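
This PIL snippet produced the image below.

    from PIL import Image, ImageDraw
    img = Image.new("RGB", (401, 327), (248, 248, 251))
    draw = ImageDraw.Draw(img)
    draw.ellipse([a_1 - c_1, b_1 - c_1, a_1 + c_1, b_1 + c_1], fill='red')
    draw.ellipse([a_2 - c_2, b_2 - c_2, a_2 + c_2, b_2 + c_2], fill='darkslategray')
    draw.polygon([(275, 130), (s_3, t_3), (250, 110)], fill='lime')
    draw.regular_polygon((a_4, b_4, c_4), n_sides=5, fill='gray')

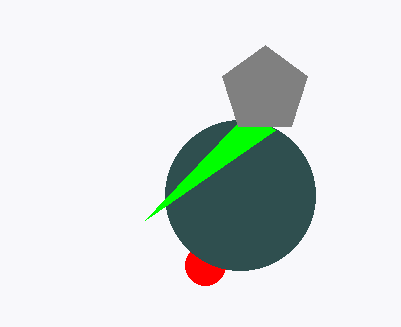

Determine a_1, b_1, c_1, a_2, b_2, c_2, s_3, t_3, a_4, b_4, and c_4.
a_1 = 205
b_1 = 265
c_1 = 20
a_2 = 240
b_2 = 195
c_2 = 75
s_3 = 145
t_3 = 220
a_4 = 265
b_4 = 90
c_4 = 45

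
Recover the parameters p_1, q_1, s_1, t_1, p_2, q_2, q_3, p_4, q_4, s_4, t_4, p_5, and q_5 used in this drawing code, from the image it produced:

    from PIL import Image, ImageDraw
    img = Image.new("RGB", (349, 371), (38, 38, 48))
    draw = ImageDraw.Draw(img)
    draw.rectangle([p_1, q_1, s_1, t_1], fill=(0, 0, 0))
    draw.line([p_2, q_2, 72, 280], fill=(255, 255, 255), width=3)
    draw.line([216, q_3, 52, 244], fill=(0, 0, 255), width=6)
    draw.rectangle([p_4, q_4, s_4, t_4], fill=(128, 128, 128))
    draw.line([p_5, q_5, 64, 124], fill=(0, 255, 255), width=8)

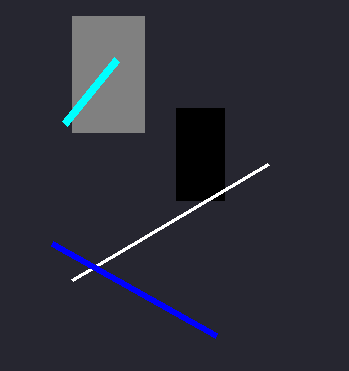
p_1 = 176; q_1 = 108; s_1 = 224; t_1 = 200; p_2 = 268; q_2 = 164; q_3 = 336; p_4 = 72; q_4 = 16; s_4 = 144; t_4 = 132; p_5 = 116; q_5 = 60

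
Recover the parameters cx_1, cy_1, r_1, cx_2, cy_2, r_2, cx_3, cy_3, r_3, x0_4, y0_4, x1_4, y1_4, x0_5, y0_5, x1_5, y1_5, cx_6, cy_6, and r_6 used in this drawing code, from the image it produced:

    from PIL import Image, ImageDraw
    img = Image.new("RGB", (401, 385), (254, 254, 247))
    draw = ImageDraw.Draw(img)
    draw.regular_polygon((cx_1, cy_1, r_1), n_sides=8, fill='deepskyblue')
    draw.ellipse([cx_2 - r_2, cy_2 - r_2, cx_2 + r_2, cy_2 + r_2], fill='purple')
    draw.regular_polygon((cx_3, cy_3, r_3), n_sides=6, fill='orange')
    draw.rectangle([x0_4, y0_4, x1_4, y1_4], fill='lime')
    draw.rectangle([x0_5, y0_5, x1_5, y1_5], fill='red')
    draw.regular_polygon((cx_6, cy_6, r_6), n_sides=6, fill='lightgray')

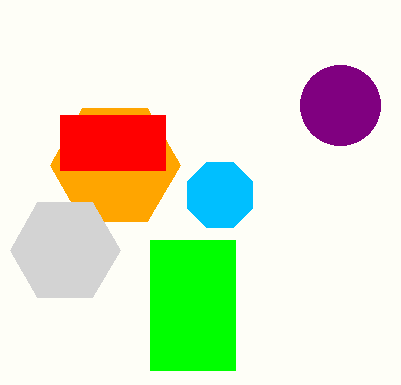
cx_1 = 220; cy_1 = 195; r_1 = 35; cx_2 = 340; cy_2 = 105; r_2 = 40; cx_3 = 115; cy_3 = 165; r_3 = 65; x0_4 = 150; y0_4 = 240; x1_4 = 235; y1_4 = 370; x0_5 = 60; y0_5 = 115; x1_5 = 165; y1_5 = 170; cx_6 = 65; cy_6 = 250; r_6 = 55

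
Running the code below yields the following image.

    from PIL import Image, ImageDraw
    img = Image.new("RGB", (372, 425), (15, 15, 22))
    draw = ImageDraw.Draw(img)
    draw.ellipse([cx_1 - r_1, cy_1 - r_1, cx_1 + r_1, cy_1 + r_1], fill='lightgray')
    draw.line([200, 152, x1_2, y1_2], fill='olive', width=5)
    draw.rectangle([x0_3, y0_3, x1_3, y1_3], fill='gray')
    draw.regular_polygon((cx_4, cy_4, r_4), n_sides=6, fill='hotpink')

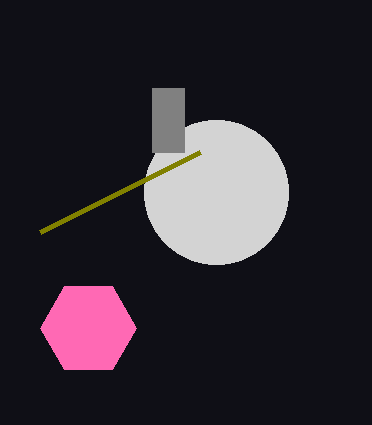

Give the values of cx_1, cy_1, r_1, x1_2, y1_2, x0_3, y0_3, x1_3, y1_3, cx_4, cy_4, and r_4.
cx_1 = 216
cy_1 = 192
r_1 = 72
x1_2 = 40
y1_2 = 232
x0_3 = 152
y0_3 = 88
x1_3 = 184
y1_3 = 152
cx_4 = 88
cy_4 = 328
r_4 = 48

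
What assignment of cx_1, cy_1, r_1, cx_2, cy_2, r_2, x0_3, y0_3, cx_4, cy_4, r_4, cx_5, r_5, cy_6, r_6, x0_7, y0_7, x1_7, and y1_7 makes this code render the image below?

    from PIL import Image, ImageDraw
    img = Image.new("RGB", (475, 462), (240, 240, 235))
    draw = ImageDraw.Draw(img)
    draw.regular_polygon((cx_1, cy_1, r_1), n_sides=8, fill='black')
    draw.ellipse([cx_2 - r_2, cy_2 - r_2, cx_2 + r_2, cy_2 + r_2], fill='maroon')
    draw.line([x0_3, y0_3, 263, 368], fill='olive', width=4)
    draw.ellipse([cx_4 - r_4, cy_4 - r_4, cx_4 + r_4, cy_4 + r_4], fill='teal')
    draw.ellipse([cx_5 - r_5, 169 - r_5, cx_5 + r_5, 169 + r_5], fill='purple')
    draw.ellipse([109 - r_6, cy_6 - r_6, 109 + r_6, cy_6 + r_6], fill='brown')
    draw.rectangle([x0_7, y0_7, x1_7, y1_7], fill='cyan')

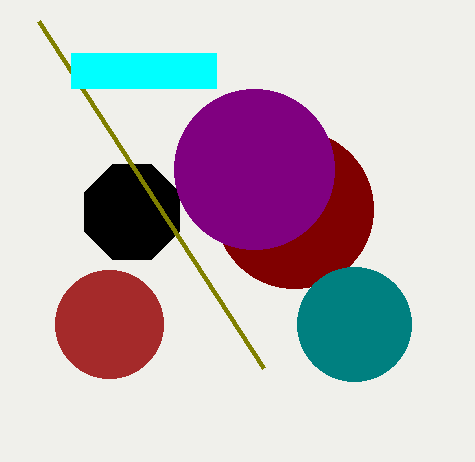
cx_1 = 132
cy_1 = 212
r_1 = 51
cx_2 = 294
cy_2 = 209
r_2 = 79
x0_3 = 38
y0_3 = 21
cx_4 = 354
cy_4 = 324
r_4 = 57
cx_5 = 254
r_5 = 80
cy_6 = 324
r_6 = 54
x0_7 = 71
y0_7 = 53
x1_7 = 216
y1_7 = 88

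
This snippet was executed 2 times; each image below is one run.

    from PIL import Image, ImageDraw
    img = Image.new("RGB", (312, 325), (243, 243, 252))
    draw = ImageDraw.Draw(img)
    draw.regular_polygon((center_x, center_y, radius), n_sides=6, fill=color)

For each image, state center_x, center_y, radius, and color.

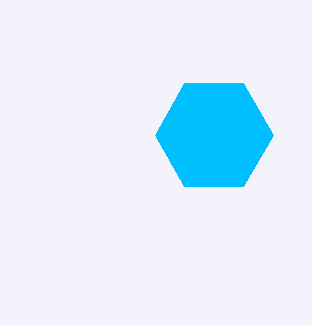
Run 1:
center_x = 214; center_y = 135; radius = 59; color = 'deepskyblue'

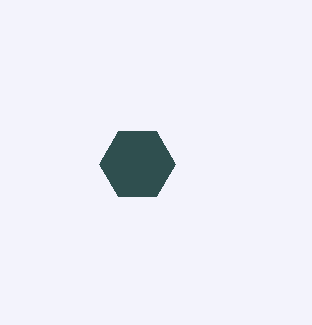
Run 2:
center_x = 137
center_y = 164
radius = 38
color = 'darkslategray'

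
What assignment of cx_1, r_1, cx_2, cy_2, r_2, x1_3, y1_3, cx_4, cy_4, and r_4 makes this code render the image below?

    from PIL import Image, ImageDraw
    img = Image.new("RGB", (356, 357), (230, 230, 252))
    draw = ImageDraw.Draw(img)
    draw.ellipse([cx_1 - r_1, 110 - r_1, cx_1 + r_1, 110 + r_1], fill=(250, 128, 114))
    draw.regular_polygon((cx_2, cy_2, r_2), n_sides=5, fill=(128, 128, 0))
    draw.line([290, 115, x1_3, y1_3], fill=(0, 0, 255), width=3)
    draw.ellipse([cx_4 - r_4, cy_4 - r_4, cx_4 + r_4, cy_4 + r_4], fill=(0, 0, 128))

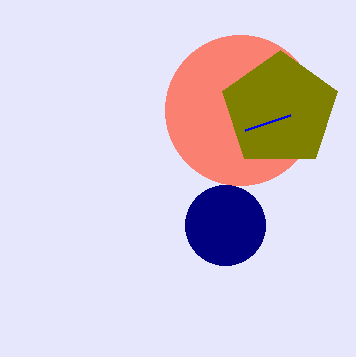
cx_1 = 240; r_1 = 75; cx_2 = 280; cy_2 = 110; r_2 = 60; x1_3 = 245; y1_3 = 130; cx_4 = 225; cy_4 = 225; r_4 = 40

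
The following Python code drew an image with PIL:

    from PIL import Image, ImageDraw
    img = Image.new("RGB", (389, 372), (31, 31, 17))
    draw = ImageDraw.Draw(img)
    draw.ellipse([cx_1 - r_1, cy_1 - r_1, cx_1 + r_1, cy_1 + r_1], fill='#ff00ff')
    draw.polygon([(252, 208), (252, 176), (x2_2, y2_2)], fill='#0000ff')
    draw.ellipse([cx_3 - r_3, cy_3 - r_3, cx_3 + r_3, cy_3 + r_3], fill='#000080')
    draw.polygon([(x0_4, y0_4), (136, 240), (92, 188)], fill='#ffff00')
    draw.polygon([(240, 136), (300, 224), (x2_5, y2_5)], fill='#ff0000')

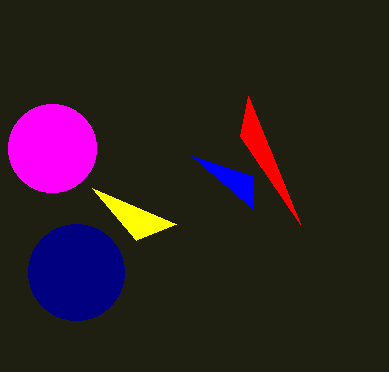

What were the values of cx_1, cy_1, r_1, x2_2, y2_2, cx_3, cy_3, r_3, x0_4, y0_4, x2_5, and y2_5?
cx_1 = 52
cy_1 = 148
r_1 = 44
x2_2 = 192
y2_2 = 156
cx_3 = 76
cy_3 = 272
r_3 = 48
x0_4 = 176
y0_4 = 224
x2_5 = 248
y2_5 = 96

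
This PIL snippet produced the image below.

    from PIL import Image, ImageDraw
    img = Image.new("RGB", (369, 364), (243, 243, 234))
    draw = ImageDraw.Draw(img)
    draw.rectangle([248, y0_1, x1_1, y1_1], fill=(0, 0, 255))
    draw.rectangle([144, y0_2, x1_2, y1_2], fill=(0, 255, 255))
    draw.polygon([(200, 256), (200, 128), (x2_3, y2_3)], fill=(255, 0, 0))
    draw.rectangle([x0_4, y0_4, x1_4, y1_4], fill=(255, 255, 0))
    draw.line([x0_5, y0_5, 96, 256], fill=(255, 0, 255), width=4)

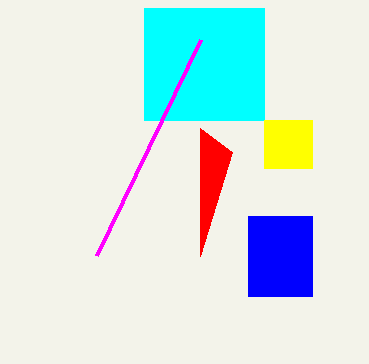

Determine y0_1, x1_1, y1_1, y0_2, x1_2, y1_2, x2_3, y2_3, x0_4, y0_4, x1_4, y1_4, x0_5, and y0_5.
y0_1 = 216
x1_1 = 312
y1_1 = 296
y0_2 = 8
x1_2 = 264
y1_2 = 120
x2_3 = 232
y2_3 = 152
x0_4 = 264
y0_4 = 120
x1_4 = 312
y1_4 = 168
x0_5 = 200
y0_5 = 40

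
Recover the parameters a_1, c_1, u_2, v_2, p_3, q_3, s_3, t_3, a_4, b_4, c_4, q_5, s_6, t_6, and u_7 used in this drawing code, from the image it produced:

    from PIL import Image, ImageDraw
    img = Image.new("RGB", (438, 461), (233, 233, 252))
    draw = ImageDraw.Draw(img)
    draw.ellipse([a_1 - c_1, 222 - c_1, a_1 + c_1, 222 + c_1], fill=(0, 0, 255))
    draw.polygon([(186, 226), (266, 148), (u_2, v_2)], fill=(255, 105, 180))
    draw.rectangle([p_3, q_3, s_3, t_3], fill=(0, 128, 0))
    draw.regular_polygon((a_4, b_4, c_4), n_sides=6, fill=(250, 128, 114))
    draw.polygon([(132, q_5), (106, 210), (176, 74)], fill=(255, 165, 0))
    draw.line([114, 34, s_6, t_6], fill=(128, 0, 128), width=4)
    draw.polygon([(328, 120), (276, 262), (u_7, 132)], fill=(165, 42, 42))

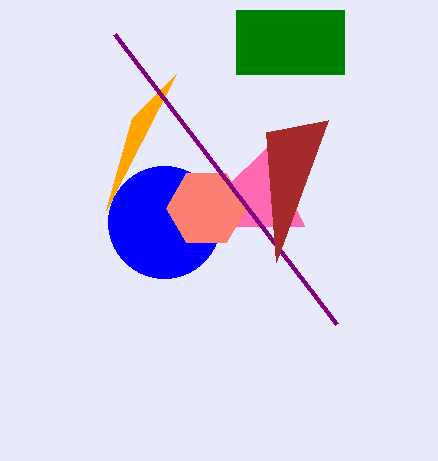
a_1 = 164, c_1 = 56, u_2 = 304, v_2 = 226, p_3 = 236, q_3 = 10, s_3 = 344, t_3 = 74, a_4 = 206, b_4 = 208, c_4 = 40, q_5 = 118, s_6 = 336, t_6 = 324, u_7 = 266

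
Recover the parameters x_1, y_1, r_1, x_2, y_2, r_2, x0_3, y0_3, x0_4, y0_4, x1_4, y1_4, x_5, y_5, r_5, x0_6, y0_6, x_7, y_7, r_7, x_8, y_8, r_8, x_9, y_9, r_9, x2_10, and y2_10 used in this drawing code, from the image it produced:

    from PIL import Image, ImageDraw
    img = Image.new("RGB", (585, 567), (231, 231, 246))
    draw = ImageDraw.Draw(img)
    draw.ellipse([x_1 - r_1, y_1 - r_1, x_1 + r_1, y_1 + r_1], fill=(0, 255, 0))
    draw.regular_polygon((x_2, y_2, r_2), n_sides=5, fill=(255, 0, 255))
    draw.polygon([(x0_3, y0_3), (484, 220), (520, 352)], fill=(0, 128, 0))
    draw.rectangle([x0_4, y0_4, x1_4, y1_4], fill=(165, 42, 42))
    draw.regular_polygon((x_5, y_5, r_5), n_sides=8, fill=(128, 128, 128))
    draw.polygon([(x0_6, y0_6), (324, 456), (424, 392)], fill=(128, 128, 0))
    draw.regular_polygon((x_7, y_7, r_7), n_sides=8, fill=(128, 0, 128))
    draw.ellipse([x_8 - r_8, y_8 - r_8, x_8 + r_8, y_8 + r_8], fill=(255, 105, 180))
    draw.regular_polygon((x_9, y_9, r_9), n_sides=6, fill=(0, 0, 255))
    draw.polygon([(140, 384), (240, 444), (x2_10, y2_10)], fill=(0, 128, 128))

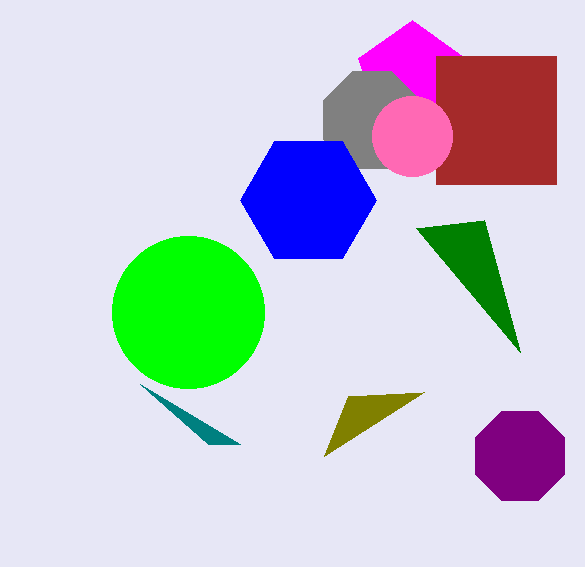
x_1 = 188; y_1 = 312; r_1 = 76; x_2 = 412; y_2 = 76; r_2 = 56; x0_3 = 416; y0_3 = 228; x0_4 = 436; y0_4 = 56; x1_4 = 556; y1_4 = 184; x_5 = 372; y_5 = 120; r_5 = 52; x0_6 = 348; y0_6 = 396; x_7 = 520; y_7 = 456; r_7 = 48; x_8 = 412; y_8 = 136; r_8 = 40; x_9 = 308; y_9 = 200; r_9 = 68; x2_10 = 208; y2_10 = 444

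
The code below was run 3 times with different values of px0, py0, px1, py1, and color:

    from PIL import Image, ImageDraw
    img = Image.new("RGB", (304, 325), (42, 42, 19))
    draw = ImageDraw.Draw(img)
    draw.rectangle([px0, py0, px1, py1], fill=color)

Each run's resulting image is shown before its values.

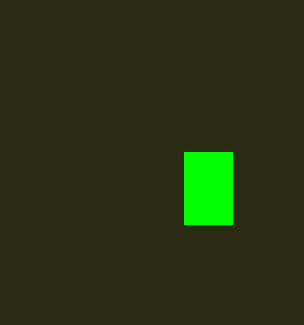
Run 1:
px0 = 184, py0 = 152, px1 = 232, py1 = 224, color = 'lime'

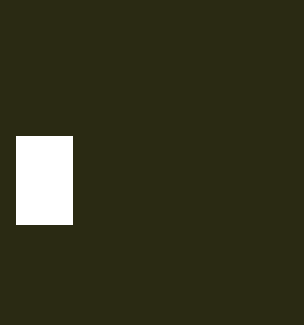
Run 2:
px0 = 16, py0 = 136, px1 = 72, py1 = 224, color = 'white'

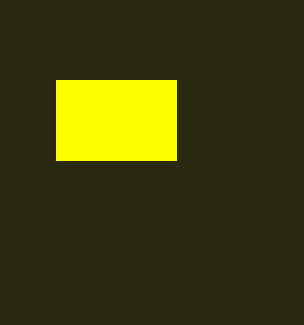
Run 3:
px0 = 56, py0 = 80, px1 = 176, py1 = 160, color = 'yellow'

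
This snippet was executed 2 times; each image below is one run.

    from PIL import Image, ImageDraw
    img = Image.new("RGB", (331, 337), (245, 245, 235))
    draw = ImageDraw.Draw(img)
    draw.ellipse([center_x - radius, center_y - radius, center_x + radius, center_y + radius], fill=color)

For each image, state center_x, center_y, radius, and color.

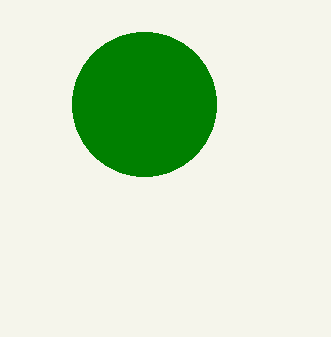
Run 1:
center_x = 144
center_y = 104
radius = 72
color = 'green'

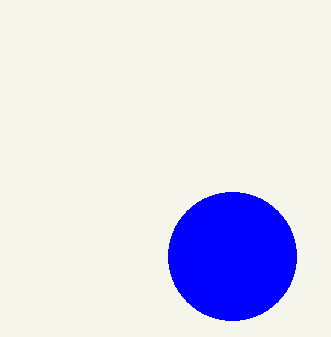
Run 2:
center_x = 232; center_y = 256; radius = 64; color = 'blue'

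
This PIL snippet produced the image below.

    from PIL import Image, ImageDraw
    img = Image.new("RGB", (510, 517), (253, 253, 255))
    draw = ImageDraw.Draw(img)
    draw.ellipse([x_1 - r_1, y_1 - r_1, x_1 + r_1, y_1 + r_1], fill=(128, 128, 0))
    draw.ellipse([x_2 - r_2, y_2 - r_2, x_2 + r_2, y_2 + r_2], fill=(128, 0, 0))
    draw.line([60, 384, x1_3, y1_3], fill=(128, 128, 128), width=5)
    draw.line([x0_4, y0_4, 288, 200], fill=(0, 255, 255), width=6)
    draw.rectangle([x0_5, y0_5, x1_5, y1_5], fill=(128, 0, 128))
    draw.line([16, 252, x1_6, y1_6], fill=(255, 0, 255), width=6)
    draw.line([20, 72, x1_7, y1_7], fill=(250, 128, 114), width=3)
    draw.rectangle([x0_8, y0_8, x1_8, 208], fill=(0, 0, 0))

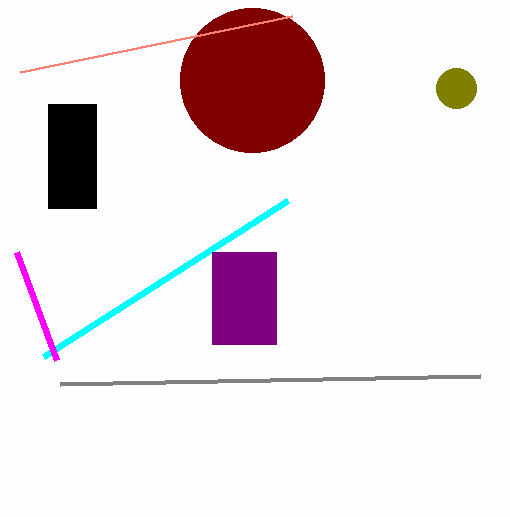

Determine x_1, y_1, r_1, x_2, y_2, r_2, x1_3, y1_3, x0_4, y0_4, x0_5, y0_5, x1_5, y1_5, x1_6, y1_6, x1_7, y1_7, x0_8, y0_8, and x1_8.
x_1 = 456
y_1 = 88
r_1 = 20
x_2 = 252
y_2 = 80
r_2 = 72
x1_3 = 480
y1_3 = 376
x0_4 = 44
y0_4 = 356
x0_5 = 212
y0_5 = 252
x1_5 = 276
y1_5 = 344
x1_6 = 56
y1_6 = 360
x1_7 = 292
y1_7 = 16
x0_8 = 48
y0_8 = 104
x1_8 = 96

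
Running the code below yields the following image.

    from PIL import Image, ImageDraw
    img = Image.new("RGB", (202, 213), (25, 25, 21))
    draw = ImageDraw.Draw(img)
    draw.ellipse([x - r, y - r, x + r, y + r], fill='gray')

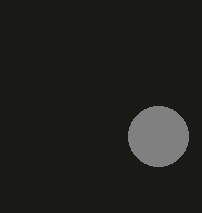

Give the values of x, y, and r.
x = 158, y = 136, r = 30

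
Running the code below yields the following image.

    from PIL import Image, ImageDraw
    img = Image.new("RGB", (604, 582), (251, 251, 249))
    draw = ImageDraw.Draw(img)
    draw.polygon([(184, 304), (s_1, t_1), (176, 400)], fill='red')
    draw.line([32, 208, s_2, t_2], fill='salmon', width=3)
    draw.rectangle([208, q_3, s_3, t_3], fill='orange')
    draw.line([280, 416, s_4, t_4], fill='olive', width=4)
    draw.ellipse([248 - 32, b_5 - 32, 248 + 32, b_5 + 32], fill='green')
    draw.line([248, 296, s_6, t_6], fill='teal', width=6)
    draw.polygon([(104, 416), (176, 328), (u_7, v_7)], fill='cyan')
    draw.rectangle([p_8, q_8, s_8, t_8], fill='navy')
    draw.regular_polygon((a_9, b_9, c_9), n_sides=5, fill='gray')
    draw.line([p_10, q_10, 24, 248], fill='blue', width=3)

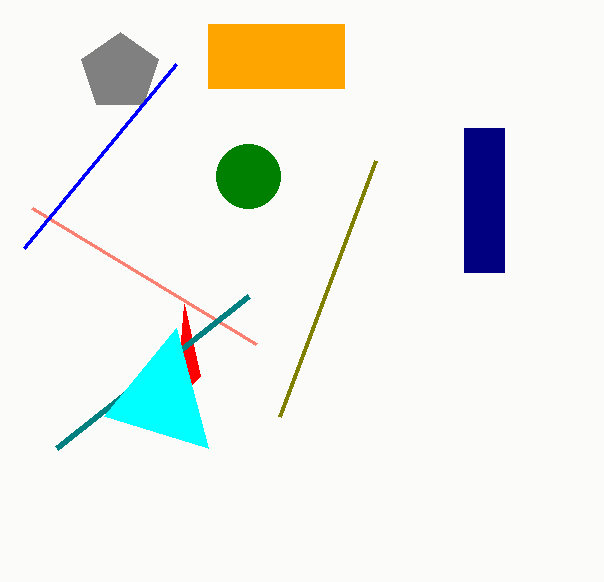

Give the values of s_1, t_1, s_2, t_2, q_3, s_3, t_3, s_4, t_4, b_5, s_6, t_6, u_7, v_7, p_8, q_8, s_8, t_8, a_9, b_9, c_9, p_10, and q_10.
s_1 = 200; t_1 = 376; s_2 = 256; t_2 = 344; q_3 = 24; s_3 = 344; t_3 = 88; s_4 = 376; t_4 = 160; b_5 = 176; s_6 = 56; t_6 = 448; u_7 = 208; v_7 = 448; p_8 = 464; q_8 = 128; s_8 = 504; t_8 = 272; a_9 = 120; b_9 = 72; c_9 = 40; p_10 = 176; q_10 = 64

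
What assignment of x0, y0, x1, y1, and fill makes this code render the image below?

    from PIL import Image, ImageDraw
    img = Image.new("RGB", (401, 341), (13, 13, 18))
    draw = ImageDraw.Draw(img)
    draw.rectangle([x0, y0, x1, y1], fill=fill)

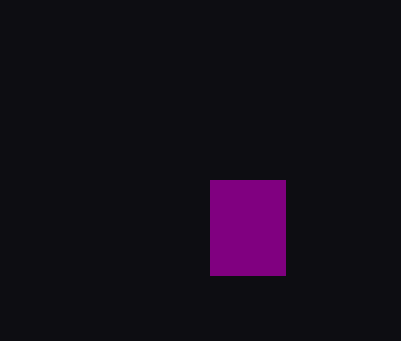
x0 = 210
y0 = 180
x1 = 285
y1 = 275
fill = 'purple'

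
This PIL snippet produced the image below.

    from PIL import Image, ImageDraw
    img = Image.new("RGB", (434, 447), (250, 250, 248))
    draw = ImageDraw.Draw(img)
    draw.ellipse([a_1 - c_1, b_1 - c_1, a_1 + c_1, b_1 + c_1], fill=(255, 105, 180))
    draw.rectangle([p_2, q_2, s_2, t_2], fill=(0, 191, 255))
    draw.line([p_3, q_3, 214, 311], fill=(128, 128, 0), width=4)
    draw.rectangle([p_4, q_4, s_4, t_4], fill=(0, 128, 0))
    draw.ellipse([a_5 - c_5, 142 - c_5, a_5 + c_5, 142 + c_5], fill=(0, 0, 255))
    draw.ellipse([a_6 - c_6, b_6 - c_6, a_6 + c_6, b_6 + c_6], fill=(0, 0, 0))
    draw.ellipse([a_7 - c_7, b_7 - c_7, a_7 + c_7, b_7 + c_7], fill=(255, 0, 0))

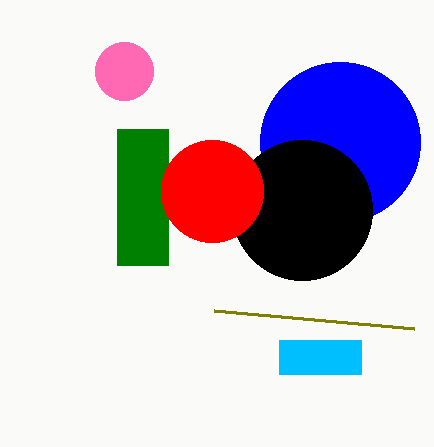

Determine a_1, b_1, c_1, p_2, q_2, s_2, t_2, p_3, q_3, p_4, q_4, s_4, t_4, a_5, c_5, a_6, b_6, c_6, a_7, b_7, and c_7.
a_1 = 124
b_1 = 71
c_1 = 29
p_2 = 279
q_2 = 340
s_2 = 361
t_2 = 374
p_3 = 414
q_3 = 329
p_4 = 117
q_4 = 129
s_4 = 168
t_4 = 265
a_5 = 340
c_5 = 80
a_6 = 302
b_6 = 210
c_6 = 70
a_7 = 212
b_7 = 191
c_7 = 51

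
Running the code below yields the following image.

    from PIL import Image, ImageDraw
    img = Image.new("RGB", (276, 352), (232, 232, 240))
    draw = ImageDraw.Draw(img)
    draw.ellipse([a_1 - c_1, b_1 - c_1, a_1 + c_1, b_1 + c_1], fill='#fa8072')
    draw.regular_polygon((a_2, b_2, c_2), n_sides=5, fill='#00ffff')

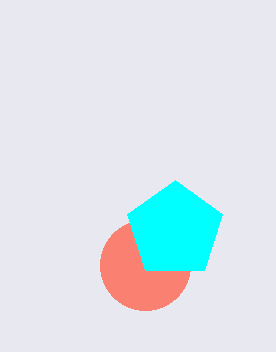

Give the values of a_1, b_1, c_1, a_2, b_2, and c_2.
a_1 = 145
b_1 = 265
c_1 = 45
a_2 = 175
b_2 = 230
c_2 = 50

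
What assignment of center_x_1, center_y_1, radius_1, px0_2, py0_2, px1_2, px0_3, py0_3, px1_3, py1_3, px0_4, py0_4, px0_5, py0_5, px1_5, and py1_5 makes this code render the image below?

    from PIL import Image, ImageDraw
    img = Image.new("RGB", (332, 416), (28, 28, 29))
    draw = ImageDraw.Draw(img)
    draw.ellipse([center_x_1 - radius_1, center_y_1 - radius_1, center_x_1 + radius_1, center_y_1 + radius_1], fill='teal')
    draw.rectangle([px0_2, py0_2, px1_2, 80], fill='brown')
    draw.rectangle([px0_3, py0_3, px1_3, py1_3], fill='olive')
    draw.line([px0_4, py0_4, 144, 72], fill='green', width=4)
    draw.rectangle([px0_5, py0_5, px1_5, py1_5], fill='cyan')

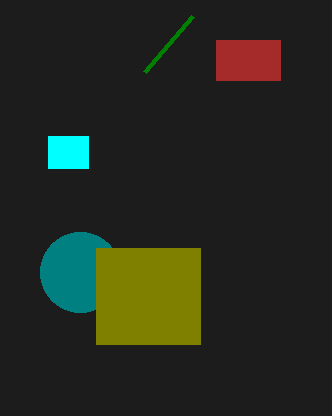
center_x_1 = 80; center_y_1 = 272; radius_1 = 40; px0_2 = 216; py0_2 = 40; px1_2 = 280; px0_3 = 96; py0_3 = 248; px1_3 = 200; py1_3 = 344; px0_4 = 192; py0_4 = 16; px0_5 = 48; py0_5 = 136; px1_5 = 88; py1_5 = 168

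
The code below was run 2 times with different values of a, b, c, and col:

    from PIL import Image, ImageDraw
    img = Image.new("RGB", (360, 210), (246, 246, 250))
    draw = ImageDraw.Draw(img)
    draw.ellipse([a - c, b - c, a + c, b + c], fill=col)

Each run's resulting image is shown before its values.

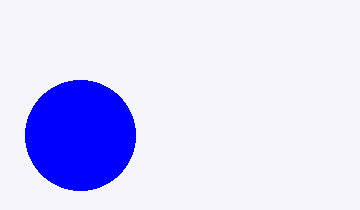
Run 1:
a = 80; b = 135; c = 55; col = 'blue'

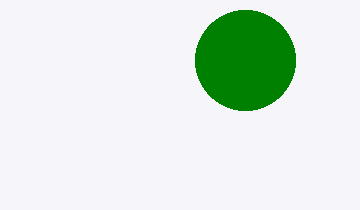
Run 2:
a = 245; b = 60; c = 50; col = 'green'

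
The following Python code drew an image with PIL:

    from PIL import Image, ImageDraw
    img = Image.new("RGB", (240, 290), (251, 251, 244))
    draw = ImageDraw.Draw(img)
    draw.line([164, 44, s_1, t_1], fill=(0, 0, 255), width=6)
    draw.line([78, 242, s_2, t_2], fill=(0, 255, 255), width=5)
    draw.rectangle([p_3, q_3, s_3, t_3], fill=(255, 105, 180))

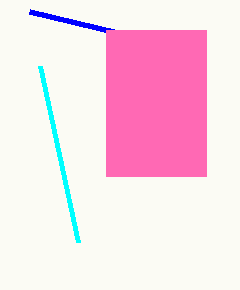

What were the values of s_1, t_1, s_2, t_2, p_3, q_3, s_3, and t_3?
s_1 = 30; t_1 = 12; s_2 = 40; t_2 = 66; p_3 = 106; q_3 = 30; s_3 = 206; t_3 = 176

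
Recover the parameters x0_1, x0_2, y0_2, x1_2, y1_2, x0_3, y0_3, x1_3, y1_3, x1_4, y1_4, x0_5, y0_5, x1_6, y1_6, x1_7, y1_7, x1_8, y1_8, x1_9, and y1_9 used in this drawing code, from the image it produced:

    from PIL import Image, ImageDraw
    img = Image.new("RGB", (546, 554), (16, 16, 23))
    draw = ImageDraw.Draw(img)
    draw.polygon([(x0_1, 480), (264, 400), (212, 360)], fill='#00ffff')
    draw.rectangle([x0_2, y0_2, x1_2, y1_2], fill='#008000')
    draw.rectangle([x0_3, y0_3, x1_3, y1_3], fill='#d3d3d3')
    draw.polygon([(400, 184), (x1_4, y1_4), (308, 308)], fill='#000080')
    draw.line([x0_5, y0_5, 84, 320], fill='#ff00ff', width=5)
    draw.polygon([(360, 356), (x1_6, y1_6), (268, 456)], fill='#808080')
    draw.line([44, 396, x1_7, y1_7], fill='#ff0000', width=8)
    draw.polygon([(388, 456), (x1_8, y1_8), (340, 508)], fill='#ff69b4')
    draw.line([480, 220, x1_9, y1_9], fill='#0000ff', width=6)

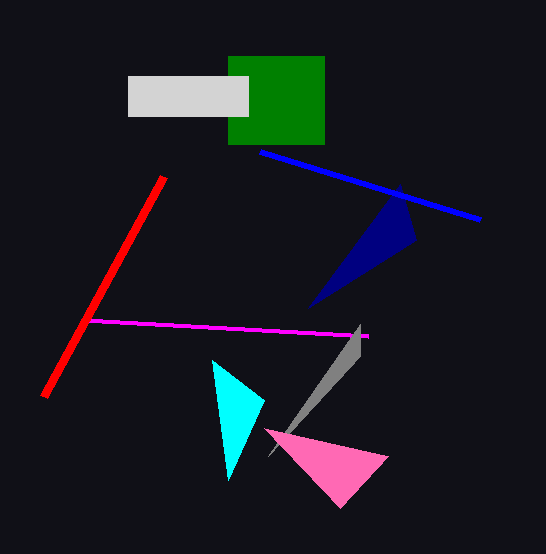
x0_1 = 228
x0_2 = 228
y0_2 = 56
x1_2 = 324
y1_2 = 144
x0_3 = 128
y0_3 = 76
x1_3 = 248
y1_3 = 116
x1_4 = 416
y1_4 = 240
x0_5 = 368
y0_5 = 336
x1_6 = 360
y1_6 = 324
x1_7 = 164
y1_7 = 176
x1_8 = 264
y1_8 = 428
x1_9 = 260
y1_9 = 152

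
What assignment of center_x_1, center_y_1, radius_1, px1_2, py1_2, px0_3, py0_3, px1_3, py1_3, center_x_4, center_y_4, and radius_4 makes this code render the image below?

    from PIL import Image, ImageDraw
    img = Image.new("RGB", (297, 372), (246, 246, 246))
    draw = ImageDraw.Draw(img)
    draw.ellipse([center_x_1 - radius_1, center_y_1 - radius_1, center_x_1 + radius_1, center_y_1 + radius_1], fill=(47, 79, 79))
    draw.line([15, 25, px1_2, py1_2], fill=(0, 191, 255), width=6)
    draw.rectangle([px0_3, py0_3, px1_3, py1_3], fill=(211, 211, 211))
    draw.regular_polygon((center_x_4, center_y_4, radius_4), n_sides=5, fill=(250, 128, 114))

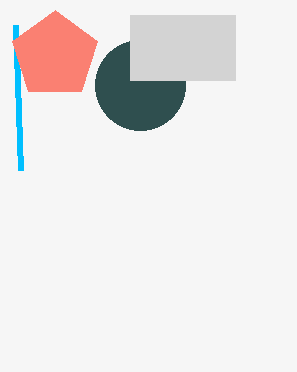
center_x_1 = 140, center_y_1 = 85, radius_1 = 45, px1_2 = 20, py1_2 = 170, px0_3 = 130, py0_3 = 15, px1_3 = 235, py1_3 = 80, center_x_4 = 55, center_y_4 = 55, radius_4 = 45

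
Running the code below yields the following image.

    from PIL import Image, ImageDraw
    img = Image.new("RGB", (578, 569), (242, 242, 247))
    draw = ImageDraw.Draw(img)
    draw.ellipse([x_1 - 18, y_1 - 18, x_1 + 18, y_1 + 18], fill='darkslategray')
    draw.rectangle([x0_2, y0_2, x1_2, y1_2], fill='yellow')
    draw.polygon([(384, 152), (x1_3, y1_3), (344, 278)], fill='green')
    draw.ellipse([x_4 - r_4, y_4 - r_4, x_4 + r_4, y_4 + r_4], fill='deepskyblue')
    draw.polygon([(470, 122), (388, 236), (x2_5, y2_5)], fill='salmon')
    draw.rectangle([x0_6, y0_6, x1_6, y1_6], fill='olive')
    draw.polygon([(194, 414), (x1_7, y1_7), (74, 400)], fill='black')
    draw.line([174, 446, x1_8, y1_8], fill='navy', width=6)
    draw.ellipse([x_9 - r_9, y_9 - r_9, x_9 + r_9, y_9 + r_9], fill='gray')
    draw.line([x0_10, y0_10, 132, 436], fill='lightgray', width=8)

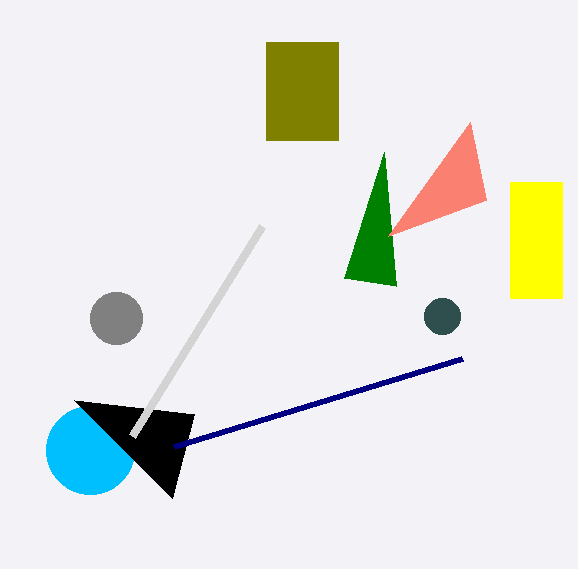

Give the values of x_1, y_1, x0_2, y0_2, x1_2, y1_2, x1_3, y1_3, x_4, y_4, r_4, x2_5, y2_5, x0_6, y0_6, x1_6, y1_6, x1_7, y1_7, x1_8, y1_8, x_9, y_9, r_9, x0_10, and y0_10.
x_1 = 442
y_1 = 316
x0_2 = 510
y0_2 = 182
x1_2 = 562
y1_2 = 298
x1_3 = 396
y1_3 = 286
x_4 = 90
y_4 = 450
r_4 = 44
x2_5 = 486
y2_5 = 200
x0_6 = 266
y0_6 = 42
x1_6 = 338
y1_6 = 140
x1_7 = 172
y1_7 = 498
x1_8 = 462
y1_8 = 358
x_9 = 116
y_9 = 318
r_9 = 26
x0_10 = 262
y0_10 = 226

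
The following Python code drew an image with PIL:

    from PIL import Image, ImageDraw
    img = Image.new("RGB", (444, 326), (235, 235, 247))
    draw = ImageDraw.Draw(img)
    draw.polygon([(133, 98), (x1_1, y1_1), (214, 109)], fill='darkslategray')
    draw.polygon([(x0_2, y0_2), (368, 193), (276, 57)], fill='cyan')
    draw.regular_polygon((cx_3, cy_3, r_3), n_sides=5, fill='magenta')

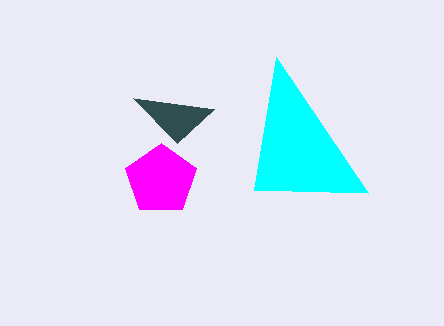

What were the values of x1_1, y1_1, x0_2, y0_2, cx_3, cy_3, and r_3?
x1_1 = 177, y1_1 = 143, x0_2 = 254, y0_2 = 190, cx_3 = 161, cy_3 = 180, r_3 = 37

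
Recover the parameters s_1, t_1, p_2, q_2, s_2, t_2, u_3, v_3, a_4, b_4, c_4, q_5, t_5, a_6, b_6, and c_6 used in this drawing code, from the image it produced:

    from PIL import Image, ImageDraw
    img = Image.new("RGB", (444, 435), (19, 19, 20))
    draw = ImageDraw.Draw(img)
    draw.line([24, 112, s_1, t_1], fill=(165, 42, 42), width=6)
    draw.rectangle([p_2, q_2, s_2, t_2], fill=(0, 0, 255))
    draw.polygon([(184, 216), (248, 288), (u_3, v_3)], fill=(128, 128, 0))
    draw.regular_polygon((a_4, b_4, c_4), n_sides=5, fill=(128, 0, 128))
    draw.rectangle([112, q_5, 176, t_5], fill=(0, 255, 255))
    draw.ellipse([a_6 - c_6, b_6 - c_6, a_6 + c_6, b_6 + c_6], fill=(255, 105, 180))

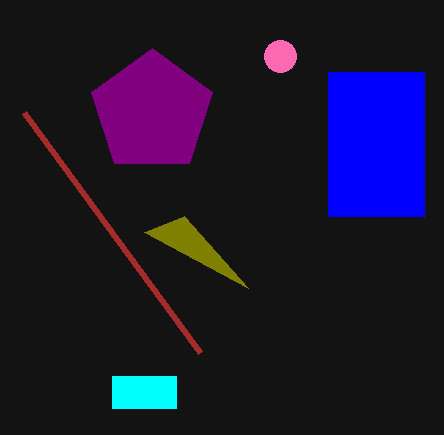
s_1 = 200
t_1 = 352
p_2 = 328
q_2 = 72
s_2 = 424
t_2 = 216
u_3 = 144
v_3 = 232
a_4 = 152
b_4 = 112
c_4 = 64
q_5 = 376
t_5 = 408
a_6 = 280
b_6 = 56
c_6 = 16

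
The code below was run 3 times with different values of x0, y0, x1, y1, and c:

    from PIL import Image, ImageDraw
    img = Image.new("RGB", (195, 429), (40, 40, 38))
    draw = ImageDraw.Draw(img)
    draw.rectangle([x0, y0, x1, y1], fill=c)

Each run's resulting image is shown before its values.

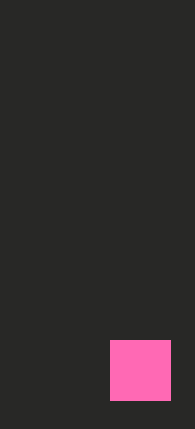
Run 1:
x0 = 110
y0 = 340
x1 = 170
y1 = 400
c = 'hotpink'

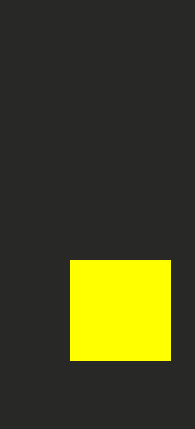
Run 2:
x0 = 70, y0 = 260, x1 = 170, y1 = 360, c = 'yellow'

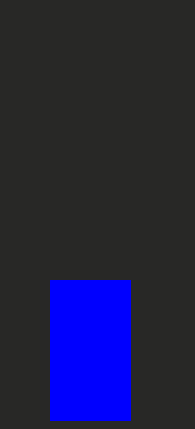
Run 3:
x0 = 50, y0 = 280, x1 = 130, y1 = 420, c = 'blue'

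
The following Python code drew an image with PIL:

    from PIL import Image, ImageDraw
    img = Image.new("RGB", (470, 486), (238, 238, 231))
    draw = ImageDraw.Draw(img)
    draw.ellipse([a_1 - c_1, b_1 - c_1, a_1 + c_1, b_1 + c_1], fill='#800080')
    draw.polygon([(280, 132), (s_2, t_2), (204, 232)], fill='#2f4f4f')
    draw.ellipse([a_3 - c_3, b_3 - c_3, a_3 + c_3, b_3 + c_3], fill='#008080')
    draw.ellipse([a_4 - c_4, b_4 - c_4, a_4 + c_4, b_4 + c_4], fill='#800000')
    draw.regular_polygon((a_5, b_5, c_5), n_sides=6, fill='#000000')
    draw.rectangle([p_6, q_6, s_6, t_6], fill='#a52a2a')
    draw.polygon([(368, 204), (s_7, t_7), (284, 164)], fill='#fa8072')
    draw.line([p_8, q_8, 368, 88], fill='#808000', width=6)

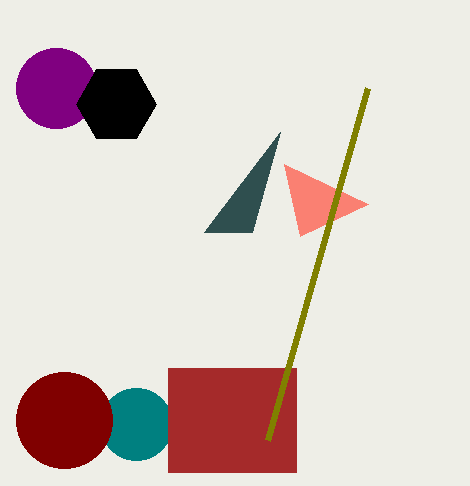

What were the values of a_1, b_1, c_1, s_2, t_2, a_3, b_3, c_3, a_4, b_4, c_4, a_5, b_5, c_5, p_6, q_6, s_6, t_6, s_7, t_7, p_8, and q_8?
a_1 = 56
b_1 = 88
c_1 = 40
s_2 = 252
t_2 = 232
a_3 = 136
b_3 = 424
c_3 = 36
a_4 = 64
b_4 = 420
c_4 = 48
a_5 = 116
b_5 = 104
c_5 = 40
p_6 = 168
q_6 = 368
s_6 = 296
t_6 = 472
s_7 = 300
t_7 = 236
p_8 = 268
q_8 = 440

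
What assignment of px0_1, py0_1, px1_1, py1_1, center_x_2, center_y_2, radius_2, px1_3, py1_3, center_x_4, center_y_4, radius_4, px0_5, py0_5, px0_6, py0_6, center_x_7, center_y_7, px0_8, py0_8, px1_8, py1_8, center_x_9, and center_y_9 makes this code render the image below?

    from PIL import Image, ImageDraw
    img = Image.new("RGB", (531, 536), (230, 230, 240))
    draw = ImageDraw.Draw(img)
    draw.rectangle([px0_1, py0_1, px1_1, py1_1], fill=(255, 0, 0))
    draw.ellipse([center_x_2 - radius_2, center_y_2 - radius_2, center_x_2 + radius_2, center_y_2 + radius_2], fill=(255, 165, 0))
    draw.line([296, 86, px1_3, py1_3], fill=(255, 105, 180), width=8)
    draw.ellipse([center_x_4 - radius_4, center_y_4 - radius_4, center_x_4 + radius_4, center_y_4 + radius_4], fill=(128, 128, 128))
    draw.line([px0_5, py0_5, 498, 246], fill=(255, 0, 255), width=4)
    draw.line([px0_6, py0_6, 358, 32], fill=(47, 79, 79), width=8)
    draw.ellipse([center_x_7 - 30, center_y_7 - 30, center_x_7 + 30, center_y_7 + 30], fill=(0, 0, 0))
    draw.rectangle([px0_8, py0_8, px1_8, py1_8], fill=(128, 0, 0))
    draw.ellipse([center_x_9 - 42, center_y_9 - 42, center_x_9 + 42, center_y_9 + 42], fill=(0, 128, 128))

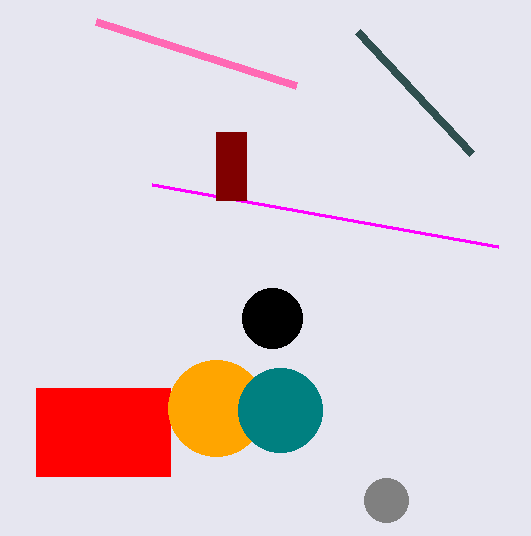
px0_1 = 36
py0_1 = 388
px1_1 = 170
py1_1 = 476
center_x_2 = 216
center_y_2 = 408
radius_2 = 48
px1_3 = 96
py1_3 = 22
center_x_4 = 386
center_y_4 = 500
radius_4 = 22
px0_5 = 152
py0_5 = 184
px0_6 = 472
py0_6 = 154
center_x_7 = 272
center_y_7 = 318
px0_8 = 216
py0_8 = 132
px1_8 = 246
py1_8 = 200
center_x_9 = 280
center_y_9 = 410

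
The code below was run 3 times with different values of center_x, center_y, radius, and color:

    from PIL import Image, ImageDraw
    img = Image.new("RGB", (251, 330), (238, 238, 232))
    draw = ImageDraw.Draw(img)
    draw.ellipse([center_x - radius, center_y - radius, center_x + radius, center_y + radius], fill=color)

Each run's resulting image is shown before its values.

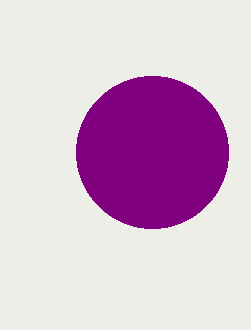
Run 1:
center_x = 152; center_y = 152; radius = 76; color = 'purple'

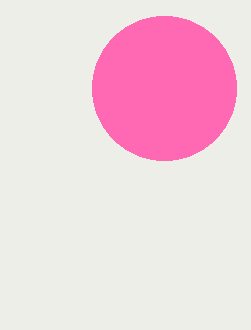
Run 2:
center_x = 164, center_y = 88, radius = 72, color = 'hotpink'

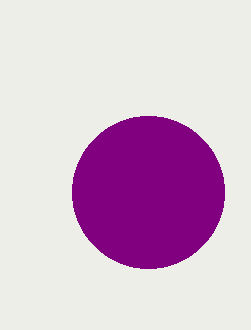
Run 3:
center_x = 148; center_y = 192; radius = 76; color = 'purple'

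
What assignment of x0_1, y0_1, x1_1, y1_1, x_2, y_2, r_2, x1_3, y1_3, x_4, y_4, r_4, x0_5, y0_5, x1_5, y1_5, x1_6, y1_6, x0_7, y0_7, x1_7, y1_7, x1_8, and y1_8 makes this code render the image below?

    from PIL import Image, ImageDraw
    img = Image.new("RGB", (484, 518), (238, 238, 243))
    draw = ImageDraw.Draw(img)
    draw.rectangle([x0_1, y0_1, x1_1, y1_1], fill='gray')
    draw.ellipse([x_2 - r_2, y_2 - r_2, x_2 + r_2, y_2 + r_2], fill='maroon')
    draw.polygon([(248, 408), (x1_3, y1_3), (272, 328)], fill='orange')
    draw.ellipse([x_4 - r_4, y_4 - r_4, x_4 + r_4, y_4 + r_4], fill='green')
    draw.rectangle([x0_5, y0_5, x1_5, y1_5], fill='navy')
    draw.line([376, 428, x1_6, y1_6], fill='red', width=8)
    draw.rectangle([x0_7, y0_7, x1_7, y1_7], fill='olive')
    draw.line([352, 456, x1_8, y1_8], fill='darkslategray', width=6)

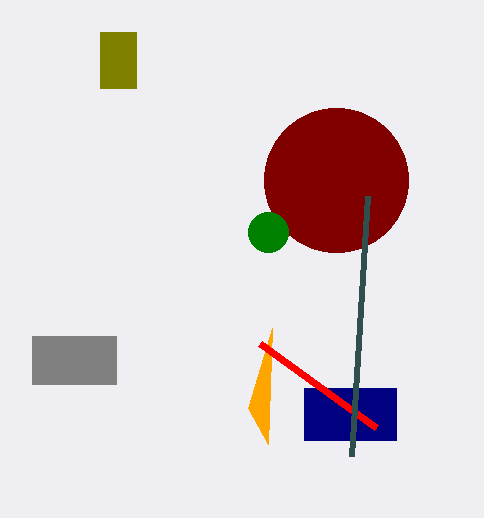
x0_1 = 32, y0_1 = 336, x1_1 = 116, y1_1 = 384, x_2 = 336, y_2 = 180, r_2 = 72, x1_3 = 268, y1_3 = 444, x_4 = 268, y_4 = 232, r_4 = 20, x0_5 = 304, y0_5 = 388, x1_5 = 396, y1_5 = 440, x1_6 = 260, y1_6 = 344, x0_7 = 100, y0_7 = 32, x1_7 = 136, y1_7 = 88, x1_8 = 368, y1_8 = 196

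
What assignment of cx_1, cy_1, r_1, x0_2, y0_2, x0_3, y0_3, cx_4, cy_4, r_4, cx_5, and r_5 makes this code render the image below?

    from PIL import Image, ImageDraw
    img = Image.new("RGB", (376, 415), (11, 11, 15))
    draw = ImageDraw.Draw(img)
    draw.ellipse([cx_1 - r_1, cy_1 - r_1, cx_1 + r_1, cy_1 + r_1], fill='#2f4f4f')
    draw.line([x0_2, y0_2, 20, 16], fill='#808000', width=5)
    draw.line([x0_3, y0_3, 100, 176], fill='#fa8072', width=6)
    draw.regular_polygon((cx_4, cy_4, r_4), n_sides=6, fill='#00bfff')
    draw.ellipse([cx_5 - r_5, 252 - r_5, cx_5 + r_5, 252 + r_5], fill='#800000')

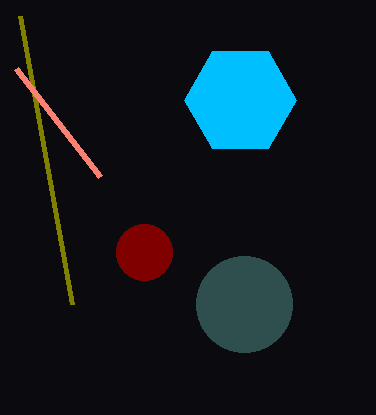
cx_1 = 244
cy_1 = 304
r_1 = 48
x0_2 = 72
y0_2 = 304
x0_3 = 16
y0_3 = 68
cx_4 = 240
cy_4 = 100
r_4 = 56
cx_5 = 144
r_5 = 28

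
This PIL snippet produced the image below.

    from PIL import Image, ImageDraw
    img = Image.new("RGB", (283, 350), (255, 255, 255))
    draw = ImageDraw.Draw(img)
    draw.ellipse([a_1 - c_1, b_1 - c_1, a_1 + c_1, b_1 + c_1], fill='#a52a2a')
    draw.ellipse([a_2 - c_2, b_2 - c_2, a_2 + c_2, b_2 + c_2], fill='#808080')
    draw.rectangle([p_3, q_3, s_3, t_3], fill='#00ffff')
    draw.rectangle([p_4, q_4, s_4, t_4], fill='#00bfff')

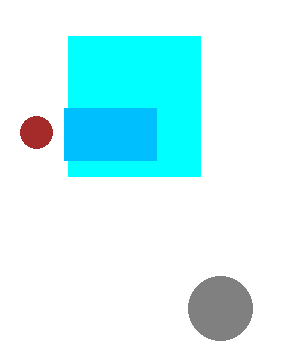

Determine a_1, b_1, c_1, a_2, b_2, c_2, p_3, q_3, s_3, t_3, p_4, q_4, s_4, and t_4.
a_1 = 36; b_1 = 132; c_1 = 16; a_2 = 220; b_2 = 308; c_2 = 32; p_3 = 68; q_3 = 36; s_3 = 200; t_3 = 176; p_4 = 64; q_4 = 108; s_4 = 156; t_4 = 160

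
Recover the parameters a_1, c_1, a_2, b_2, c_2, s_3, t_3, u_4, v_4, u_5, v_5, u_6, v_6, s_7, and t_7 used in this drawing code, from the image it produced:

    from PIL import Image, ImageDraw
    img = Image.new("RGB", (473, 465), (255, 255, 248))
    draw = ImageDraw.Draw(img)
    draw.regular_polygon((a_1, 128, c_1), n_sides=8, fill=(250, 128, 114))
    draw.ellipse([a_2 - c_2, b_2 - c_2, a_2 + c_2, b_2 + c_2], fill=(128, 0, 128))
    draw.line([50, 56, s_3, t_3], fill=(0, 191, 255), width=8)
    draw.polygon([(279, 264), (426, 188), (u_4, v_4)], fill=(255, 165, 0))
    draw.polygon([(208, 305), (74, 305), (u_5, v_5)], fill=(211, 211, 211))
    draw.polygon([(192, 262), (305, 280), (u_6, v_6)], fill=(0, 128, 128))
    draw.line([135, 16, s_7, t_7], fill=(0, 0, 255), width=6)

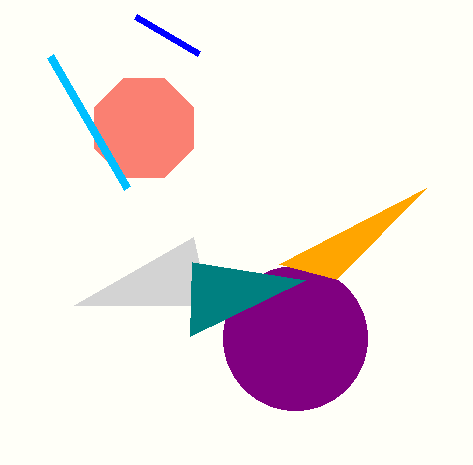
a_1 = 144, c_1 = 54, a_2 = 295, b_2 = 338, c_2 = 72, s_3 = 127, t_3 = 188, u_4 = 336, v_4 = 279, u_5 = 193, v_5 = 237, u_6 = 190, v_6 = 336, s_7 = 198, t_7 = 53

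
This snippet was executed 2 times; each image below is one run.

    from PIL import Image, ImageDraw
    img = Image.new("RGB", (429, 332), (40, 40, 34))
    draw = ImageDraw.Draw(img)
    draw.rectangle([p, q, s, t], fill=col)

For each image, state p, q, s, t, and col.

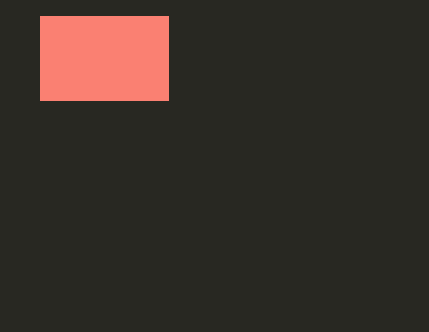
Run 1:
p = 40; q = 16; s = 168; t = 100; col = 'salmon'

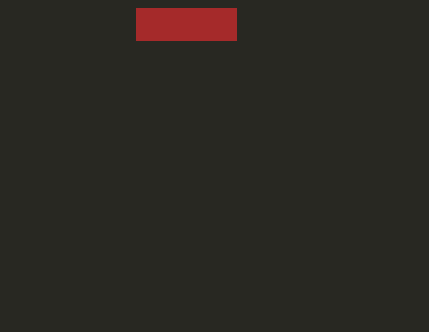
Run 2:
p = 136; q = 8; s = 236; t = 40; col = 'brown'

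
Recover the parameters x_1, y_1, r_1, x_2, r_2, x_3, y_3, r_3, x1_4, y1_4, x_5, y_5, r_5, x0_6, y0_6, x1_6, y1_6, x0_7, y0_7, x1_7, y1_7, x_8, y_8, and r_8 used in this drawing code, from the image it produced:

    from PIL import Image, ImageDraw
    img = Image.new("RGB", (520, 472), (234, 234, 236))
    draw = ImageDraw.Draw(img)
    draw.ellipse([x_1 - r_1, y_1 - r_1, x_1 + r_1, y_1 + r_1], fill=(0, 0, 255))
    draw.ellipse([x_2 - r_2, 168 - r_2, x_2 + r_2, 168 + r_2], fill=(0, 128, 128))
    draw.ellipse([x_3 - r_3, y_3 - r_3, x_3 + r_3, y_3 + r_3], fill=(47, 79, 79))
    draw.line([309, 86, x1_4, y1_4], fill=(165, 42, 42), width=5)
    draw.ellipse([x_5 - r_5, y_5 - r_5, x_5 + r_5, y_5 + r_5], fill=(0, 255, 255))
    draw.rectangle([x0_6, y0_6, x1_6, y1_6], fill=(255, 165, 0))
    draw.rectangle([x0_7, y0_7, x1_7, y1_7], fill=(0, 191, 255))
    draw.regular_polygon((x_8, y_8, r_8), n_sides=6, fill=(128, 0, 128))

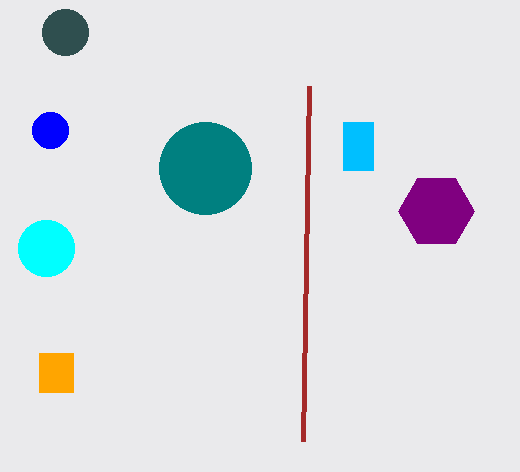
x_1 = 50; y_1 = 130; r_1 = 18; x_2 = 205; r_2 = 46; x_3 = 65; y_3 = 32; r_3 = 23; x1_4 = 303; y1_4 = 441; x_5 = 46; y_5 = 248; r_5 = 28; x0_6 = 39; y0_6 = 353; x1_6 = 73; y1_6 = 392; x0_7 = 343; y0_7 = 122; x1_7 = 373; y1_7 = 170; x_8 = 436; y_8 = 211; r_8 = 38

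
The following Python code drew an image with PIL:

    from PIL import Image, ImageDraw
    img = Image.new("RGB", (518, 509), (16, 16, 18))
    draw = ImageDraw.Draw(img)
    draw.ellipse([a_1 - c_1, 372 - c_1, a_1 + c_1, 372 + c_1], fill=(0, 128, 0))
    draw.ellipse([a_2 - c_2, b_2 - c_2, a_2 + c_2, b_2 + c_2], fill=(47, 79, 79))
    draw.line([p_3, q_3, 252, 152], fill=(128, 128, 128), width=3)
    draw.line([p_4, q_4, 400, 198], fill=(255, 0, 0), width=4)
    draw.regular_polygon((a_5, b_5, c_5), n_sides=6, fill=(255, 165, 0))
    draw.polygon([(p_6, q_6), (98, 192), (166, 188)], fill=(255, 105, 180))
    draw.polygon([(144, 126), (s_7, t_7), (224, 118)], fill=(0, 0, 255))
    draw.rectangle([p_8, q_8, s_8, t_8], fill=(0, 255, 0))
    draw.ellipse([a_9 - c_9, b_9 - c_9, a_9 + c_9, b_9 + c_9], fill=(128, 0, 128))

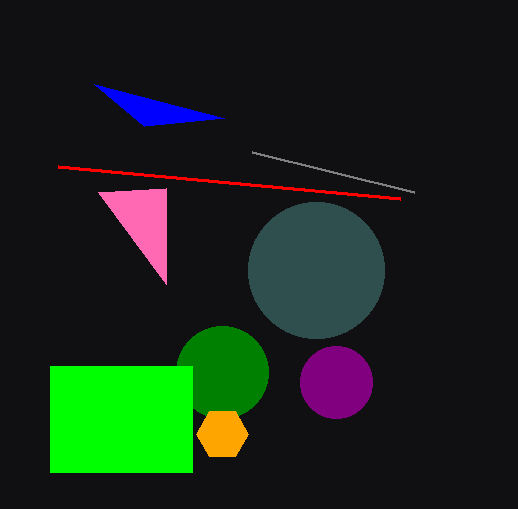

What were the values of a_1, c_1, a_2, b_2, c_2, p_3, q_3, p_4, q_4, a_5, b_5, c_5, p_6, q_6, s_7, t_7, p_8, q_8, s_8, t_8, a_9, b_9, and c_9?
a_1 = 222, c_1 = 46, a_2 = 316, b_2 = 270, c_2 = 68, p_3 = 414, q_3 = 192, p_4 = 58, q_4 = 166, a_5 = 222, b_5 = 434, c_5 = 26, p_6 = 166, q_6 = 284, s_7 = 94, t_7 = 84, p_8 = 50, q_8 = 366, s_8 = 192, t_8 = 472, a_9 = 336, b_9 = 382, c_9 = 36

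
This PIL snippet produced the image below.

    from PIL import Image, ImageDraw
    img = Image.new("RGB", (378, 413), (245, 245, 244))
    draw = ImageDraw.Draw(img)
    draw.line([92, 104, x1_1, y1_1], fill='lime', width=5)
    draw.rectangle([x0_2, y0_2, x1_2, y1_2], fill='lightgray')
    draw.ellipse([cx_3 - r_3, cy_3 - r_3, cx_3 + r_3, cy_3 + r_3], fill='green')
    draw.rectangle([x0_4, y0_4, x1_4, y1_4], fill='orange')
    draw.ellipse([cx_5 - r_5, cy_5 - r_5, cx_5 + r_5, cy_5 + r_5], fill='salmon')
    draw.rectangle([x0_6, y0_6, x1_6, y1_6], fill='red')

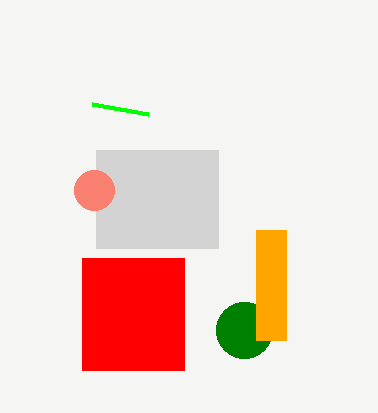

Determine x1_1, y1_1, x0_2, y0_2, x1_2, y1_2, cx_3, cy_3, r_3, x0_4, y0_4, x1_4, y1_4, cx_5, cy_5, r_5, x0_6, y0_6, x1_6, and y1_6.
x1_1 = 148; y1_1 = 114; x0_2 = 96; y0_2 = 150; x1_2 = 218; y1_2 = 248; cx_3 = 244; cy_3 = 330; r_3 = 28; x0_4 = 256; y0_4 = 230; x1_4 = 286; y1_4 = 340; cx_5 = 94; cy_5 = 190; r_5 = 20; x0_6 = 82; y0_6 = 258; x1_6 = 184; y1_6 = 370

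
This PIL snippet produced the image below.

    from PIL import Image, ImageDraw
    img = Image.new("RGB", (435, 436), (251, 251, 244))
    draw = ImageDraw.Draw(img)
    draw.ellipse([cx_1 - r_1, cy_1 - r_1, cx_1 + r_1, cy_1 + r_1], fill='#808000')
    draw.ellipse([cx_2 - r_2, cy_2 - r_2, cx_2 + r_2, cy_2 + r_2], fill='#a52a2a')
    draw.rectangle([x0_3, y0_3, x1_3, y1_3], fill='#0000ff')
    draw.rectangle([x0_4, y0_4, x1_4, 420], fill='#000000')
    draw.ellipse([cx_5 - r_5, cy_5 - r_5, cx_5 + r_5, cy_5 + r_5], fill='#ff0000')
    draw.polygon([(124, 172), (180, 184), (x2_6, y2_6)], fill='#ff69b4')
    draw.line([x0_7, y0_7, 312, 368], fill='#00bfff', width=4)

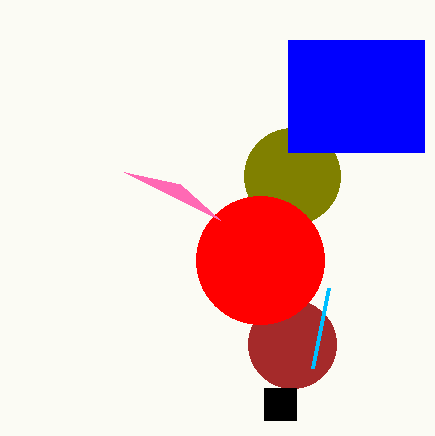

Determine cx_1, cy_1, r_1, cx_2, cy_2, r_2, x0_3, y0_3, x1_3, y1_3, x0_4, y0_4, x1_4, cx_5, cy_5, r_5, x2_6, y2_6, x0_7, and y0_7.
cx_1 = 292, cy_1 = 176, r_1 = 48, cx_2 = 292, cy_2 = 344, r_2 = 44, x0_3 = 288, y0_3 = 40, x1_3 = 424, y1_3 = 152, x0_4 = 264, y0_4 = 388, x1_4 = 296, cx_5 = 260, cy_5 = 260, r_5 = 64, x2_6 = 220, y2_6 = 220, x0_7 = 328, y0_7 = 288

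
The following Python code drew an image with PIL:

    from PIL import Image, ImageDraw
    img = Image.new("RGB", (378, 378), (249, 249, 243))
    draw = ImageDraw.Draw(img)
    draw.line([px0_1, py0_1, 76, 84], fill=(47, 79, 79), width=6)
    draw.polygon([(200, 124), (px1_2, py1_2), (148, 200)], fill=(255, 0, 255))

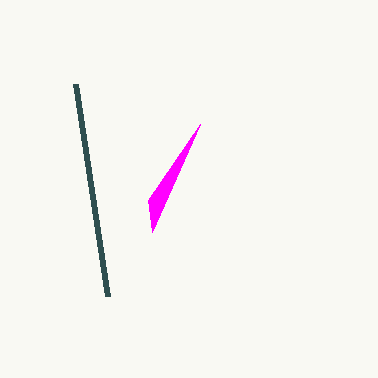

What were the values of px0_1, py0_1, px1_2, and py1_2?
px0_1 = 108
py0_1 = 296
px1_2 = 152
py1_2 = 232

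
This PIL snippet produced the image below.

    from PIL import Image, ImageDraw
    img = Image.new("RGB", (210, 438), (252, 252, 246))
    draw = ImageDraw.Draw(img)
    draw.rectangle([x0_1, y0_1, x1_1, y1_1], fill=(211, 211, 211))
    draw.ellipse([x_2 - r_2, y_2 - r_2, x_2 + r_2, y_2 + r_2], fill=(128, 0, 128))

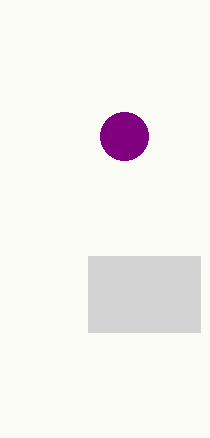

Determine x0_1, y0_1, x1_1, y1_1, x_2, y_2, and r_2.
x0_1 = 88
y0_1 = 256
x1_1 = 200
y1_1 = 332
x_2 = 124
y_2 = 136
r_2 = 24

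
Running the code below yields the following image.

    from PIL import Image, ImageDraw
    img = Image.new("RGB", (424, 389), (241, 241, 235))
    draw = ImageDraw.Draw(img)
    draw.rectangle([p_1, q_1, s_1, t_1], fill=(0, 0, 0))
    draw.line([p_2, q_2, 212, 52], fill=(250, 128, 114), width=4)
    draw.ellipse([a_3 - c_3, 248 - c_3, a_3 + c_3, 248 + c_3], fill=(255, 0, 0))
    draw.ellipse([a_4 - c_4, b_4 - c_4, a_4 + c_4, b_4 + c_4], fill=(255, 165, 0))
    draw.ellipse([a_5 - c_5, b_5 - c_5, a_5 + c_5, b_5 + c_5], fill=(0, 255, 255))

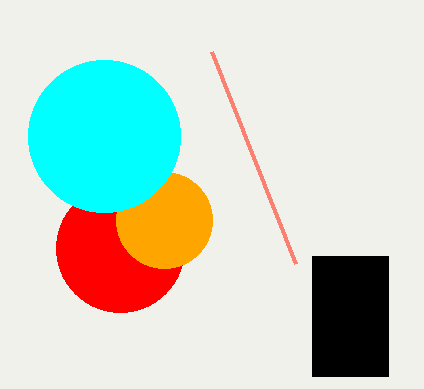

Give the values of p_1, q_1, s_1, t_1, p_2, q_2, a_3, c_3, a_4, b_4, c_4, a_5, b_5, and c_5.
p_1 = 312; q_1 = 256; s_1 = 388; t_1 = 376; p_2 = 296; q_2 = 264; a_3 = 120; c_3 = 64; a_4 = 164; b_4 = 220; c_4 = 48; a_5 = 104; b_5 = 136; c_5 = 76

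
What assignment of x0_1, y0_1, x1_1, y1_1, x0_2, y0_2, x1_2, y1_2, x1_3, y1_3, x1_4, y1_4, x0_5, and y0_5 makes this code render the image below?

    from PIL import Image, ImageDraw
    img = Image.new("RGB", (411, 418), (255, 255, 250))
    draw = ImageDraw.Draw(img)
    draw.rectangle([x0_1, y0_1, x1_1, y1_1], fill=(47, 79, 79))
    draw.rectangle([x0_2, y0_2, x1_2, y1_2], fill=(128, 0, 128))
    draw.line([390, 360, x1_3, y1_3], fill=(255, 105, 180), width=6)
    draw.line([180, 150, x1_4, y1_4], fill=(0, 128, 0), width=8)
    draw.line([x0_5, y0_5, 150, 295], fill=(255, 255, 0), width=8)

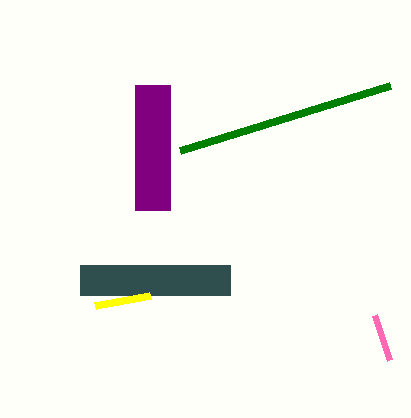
x0_1 = 80
y0_1 = 265
x1_1 = 230
y1_1 = 295
x0_2 = 135
y0_2 = 85
x1_2 = 170
y1_2 = 210
x1_3 = 375
y1_3 = 315
x1_4 = 390
y1_4 = 85
x0_5 = 95
y0_5 = 305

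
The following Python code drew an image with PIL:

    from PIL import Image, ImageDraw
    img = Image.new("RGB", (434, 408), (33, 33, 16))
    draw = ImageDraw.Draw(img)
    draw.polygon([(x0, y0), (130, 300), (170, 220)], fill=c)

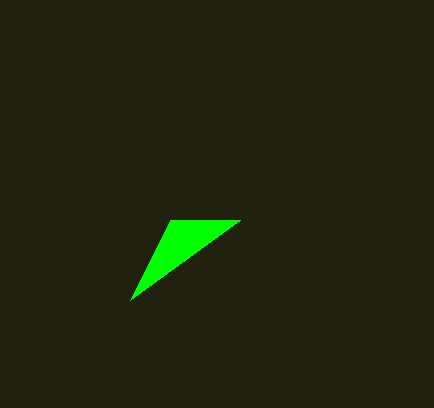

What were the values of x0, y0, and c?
x0 = 240; y0 = 220; c = 'lime'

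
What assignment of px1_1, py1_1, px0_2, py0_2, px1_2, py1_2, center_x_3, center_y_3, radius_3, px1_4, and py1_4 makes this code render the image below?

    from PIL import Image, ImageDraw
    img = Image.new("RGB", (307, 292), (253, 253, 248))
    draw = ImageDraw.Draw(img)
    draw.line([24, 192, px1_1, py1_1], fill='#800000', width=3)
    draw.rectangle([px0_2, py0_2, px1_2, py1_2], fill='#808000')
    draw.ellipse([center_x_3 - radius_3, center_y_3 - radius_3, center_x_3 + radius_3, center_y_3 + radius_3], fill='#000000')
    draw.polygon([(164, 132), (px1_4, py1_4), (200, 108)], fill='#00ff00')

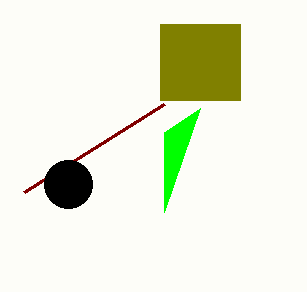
px1_1 = 164, py1_1 = 104, px0_2 = 160, py0_2 = 24, px1_2 = 240, py1_2 = 100, center_x_3 = 68, center_y_3 = 184, radius_3 = 24, px1_4 = 164, py1_4 = 212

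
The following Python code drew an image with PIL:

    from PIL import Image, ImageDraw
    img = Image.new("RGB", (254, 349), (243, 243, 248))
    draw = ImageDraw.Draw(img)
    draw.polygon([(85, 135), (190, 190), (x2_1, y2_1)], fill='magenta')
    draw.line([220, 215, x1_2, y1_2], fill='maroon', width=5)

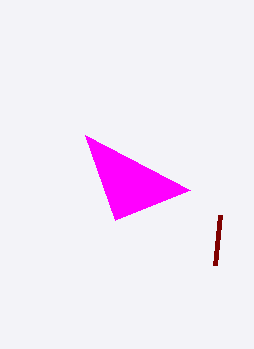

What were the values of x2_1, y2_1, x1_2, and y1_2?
x2_1 = 115
y2_1 = 220
x1_2 = 215
y1_2 = 265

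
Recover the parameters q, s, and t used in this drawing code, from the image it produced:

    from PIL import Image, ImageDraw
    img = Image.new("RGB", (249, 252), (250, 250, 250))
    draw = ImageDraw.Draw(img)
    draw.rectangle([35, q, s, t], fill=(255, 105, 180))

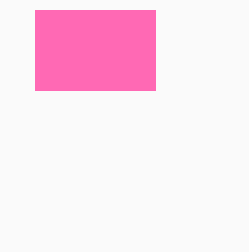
q = 10, s = 155, t = 90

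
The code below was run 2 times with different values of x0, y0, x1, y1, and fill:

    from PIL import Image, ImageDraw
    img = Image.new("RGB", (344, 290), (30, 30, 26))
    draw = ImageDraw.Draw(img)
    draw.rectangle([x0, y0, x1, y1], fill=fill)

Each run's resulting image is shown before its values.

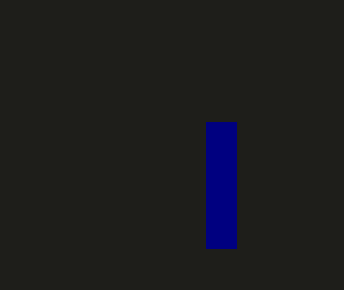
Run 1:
x0 = 206; y0 = 122; x1 = 236; y1 = 248; fill = 'navy'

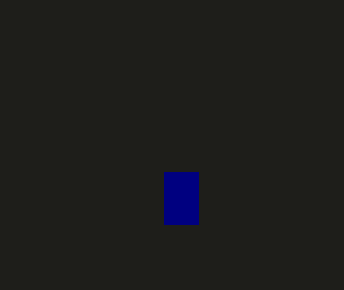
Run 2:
x0 = 164
y0 = 172
x1 = 198
y1 = 224
fill = 'navy'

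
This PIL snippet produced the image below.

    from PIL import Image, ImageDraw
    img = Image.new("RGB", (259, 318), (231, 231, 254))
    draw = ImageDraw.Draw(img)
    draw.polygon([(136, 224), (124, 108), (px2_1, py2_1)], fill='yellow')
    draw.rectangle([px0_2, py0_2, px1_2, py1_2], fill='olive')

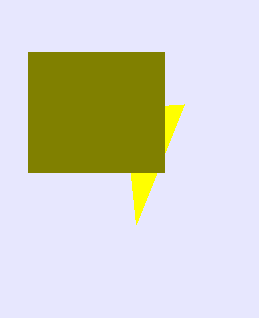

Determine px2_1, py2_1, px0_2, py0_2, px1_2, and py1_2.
px2_1 = 184
py2_1 = 104
px0_2 = 28
py0_2 = 52
px1_2 = 164
py1_2 = 172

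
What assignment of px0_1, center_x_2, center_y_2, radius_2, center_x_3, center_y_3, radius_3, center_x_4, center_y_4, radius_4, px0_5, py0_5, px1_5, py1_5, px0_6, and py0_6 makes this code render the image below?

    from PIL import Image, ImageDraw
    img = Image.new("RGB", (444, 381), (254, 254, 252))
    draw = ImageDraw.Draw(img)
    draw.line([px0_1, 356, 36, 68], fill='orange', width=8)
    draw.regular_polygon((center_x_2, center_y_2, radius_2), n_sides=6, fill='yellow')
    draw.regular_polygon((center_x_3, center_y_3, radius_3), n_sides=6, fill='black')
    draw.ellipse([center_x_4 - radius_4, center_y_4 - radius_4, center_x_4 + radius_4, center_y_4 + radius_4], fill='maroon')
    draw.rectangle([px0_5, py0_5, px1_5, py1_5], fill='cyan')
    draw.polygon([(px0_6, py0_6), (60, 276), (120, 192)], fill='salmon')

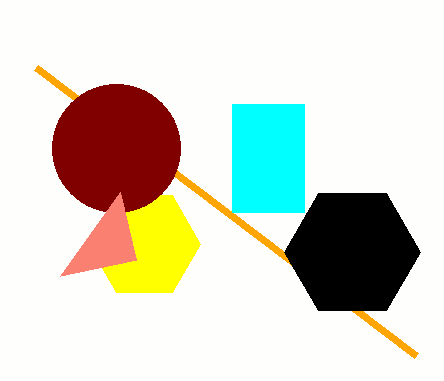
px0_1 = 416; center_x_2 = 144; center_y_2 = 244; radius_2 = 56; center_x_3 = 352; center_y_3 = 252; radius_3 = 68; center_x_4 = 116; center_y_4 = 148; radius_4 = 64; px0_5 = 232; py0_5 = 104; px1_5 = 304; py1_5 = 212; px0_6 = 136; py0_6 = 260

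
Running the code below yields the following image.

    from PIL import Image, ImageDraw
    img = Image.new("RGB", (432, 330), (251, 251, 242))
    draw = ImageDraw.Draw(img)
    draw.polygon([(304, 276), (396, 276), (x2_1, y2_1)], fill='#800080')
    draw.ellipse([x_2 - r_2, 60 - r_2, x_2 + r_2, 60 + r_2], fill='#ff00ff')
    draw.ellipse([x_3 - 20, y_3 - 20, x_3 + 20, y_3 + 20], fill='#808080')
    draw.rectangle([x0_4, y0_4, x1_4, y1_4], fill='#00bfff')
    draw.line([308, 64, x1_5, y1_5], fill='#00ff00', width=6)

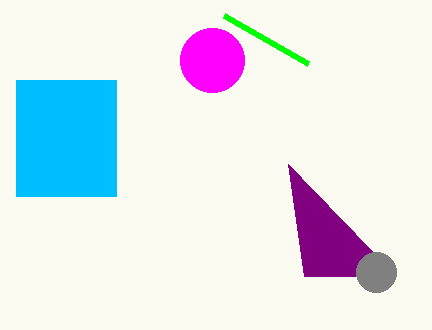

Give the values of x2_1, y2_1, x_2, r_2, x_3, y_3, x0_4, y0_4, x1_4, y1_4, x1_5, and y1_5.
x2_1 = 288, y2_1 = 164, x_2 = 212, r_2 = 32, x_3 = 376, y_3 = 272, x0_4 = 16, y0_4 = 80, x1_4 = 116, y1_4 = 196, x1_5 = 224, y1_5 = 16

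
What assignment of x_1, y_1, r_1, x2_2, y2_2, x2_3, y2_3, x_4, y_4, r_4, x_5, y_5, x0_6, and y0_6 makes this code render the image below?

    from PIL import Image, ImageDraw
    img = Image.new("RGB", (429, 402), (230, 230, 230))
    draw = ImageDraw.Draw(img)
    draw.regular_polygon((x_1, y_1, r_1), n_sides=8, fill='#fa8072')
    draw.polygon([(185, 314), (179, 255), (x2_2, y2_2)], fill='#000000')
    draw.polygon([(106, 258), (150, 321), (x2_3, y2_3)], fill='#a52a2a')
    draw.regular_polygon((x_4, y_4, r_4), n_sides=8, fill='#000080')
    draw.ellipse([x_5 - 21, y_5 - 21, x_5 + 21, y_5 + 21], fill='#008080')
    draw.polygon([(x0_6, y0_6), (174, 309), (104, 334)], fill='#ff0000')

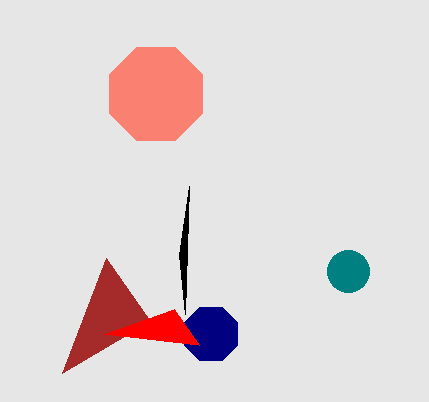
x_1 = 156
y_1 = 94
r_1 = 50
x2_2 = 189
y2_2 = 186
x2_3 = 62
y2_3 = 373
x_4 = 211
y_4 = 334
r_4 = 29
x_5 = 348
y_5 = 271
x0_6 = 199
y0_6 = 345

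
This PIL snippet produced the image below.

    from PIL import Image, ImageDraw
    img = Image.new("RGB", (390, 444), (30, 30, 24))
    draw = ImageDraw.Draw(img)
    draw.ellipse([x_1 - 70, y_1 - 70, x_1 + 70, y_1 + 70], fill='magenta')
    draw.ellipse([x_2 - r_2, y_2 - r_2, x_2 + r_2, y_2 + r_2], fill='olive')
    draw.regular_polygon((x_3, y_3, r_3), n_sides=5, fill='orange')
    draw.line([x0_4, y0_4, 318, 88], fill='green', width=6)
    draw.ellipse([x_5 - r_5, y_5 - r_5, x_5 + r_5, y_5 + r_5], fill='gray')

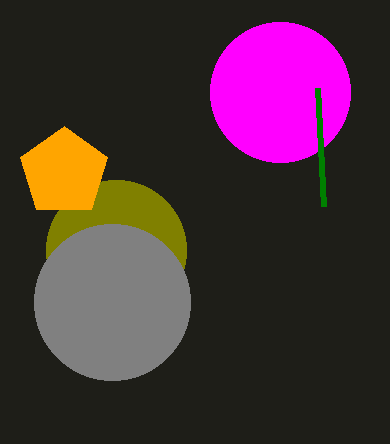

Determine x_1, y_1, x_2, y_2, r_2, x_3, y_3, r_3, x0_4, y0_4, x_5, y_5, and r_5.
x_1 = 280; y_1 = 92; x_2 = 116; y_2 = 250; r_2 = 70; x_3 = 64; y_3 = 172; r_3 = 46; x0_4 = 324; y0_4 = 206; x_5 = 112; y_5 = 302; r_5 = 78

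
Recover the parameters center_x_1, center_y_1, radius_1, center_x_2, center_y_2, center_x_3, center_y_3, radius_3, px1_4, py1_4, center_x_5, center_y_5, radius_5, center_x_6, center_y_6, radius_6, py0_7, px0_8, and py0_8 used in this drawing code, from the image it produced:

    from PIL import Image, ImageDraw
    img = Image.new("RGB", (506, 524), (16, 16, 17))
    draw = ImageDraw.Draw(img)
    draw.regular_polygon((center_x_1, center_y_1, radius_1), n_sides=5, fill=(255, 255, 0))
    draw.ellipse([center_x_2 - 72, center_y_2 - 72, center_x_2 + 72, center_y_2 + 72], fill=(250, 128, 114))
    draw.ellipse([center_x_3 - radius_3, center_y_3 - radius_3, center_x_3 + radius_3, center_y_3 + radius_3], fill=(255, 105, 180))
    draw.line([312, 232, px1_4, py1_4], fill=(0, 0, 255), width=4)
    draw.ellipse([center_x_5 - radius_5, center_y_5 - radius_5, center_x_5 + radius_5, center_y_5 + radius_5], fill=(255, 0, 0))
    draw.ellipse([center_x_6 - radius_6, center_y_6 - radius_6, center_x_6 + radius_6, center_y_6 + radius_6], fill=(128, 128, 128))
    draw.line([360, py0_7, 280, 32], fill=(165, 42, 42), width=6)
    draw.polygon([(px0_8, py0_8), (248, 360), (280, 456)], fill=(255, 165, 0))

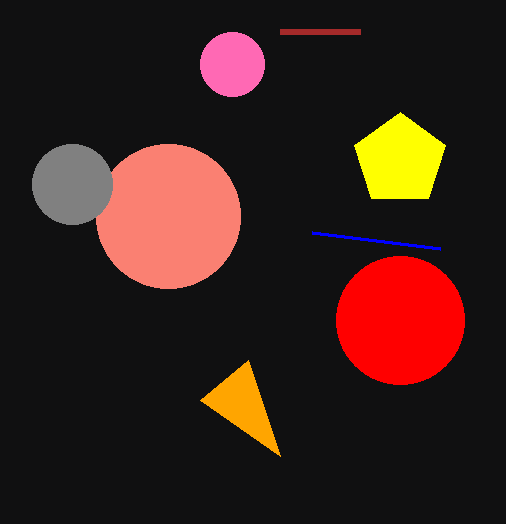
center_x_1 = 400; center_y_1 = 160; radius_1 = 48; center_x_2 = 168; center_y_2 = 216; center_x_3 = 232; center_y_3 = 64; radius_3 = 32; px1_4 = 440; py1_4 = 248; center_x_5 = 400; center_y_5 = 320; radius_5 = 64; center_x_6 = 72; center_y_6 = 184; radius_6 = 40; py0_7 = 32; px0_8 = 200; py0_8 = 400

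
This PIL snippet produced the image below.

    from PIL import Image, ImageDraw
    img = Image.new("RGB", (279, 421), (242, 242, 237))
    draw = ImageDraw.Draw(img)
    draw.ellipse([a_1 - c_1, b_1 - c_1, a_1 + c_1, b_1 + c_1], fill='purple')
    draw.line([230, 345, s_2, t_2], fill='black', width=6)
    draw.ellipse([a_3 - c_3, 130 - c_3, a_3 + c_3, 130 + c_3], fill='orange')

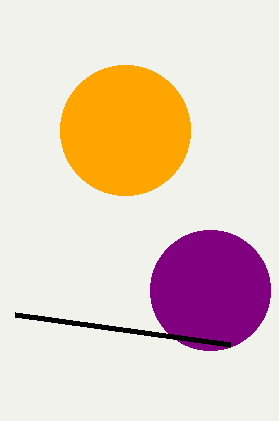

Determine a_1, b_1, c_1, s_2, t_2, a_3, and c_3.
a_1 = 210, b_1 = 290, c_1 = 60, s_2 = 15, t_2 = 315, a_3 = 125, c_3 = 65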